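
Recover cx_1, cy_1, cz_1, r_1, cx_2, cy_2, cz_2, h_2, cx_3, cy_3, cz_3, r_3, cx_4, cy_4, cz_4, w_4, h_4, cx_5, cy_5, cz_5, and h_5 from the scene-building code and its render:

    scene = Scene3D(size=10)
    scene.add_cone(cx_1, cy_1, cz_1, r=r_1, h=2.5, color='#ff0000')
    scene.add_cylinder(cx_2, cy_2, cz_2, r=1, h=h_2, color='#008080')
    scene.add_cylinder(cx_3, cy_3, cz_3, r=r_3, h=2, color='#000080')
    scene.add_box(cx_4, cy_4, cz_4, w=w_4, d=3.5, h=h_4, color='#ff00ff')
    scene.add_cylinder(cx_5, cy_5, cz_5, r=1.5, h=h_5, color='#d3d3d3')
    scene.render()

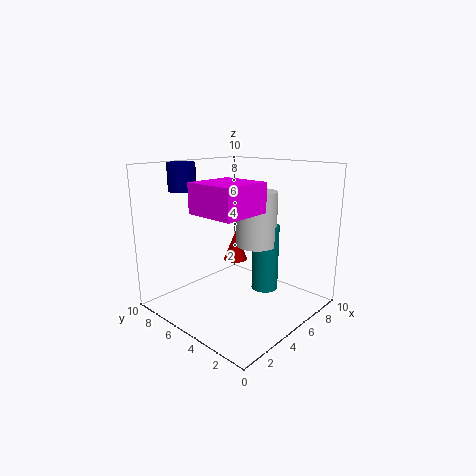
cx_1 = 8.5
cy_1 = 8.5
cz_1 = 1.5
r_1 = 1
cx_2 = 7.5
cy_2 = 4.5
cz_2 = 0.5
h_2 = 5
cx_3 = 3.5
cy_3 = 9
cz_3 = 8
r_3 = 1
cx_4 = 2
cy_4 = 3
cz_4 = 7
w_4 = 3.5
h_4 = 2
cx_5 = 7
cy_5 = 5
cz_5 = 4
h_5 = 4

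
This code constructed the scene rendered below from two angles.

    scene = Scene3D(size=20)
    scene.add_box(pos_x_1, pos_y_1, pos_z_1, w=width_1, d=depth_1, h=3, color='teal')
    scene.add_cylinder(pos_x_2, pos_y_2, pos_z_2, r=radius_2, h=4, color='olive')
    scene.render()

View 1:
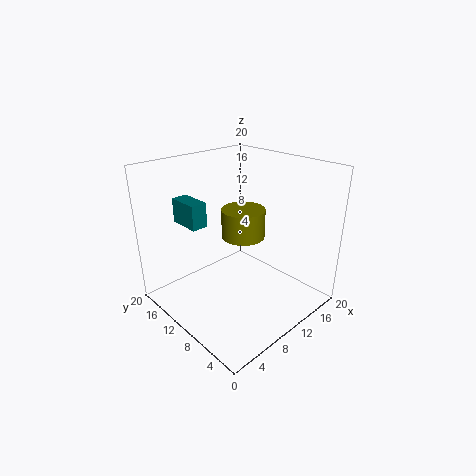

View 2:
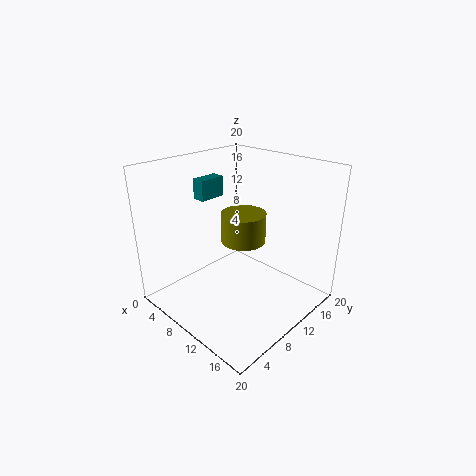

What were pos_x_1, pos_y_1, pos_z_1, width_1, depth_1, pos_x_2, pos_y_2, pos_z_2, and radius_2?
pos_x_1 = 2, pos_y_1 = 9, pos_z_1 = 14, width_1 = 2, depth_1 = 4, pos_x_2 = 11, pos_y_2 = 10, pos_z_2 = 10, radius_2 = 3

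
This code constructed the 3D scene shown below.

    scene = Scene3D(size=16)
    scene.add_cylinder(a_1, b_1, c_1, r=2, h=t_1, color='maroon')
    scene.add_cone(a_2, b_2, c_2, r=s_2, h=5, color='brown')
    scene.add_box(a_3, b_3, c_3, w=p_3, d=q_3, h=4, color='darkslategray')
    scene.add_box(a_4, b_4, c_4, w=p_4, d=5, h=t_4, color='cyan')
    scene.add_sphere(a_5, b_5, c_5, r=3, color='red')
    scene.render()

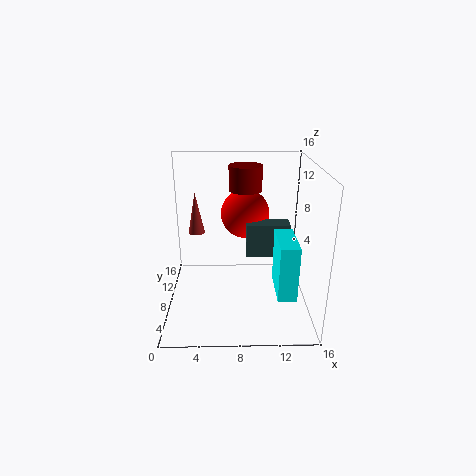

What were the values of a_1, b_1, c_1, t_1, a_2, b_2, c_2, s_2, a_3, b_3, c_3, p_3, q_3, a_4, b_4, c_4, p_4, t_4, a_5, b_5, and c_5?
a_1 = 9
b_1 = 13
c_1 = 12
t_1 = 3
a_2 = 3
b_2 = 12
c_2 = 7
s_2 = 1
a_3 = 9
b_3 = 9
c_3 = 5
p_3 = 5
q_3 = 2
a_4 = 12
b_4 = 3
c_4 = 3
p_4 = 2
t_4 = 6
a_5 = 9
b_5 = 13
c_5 = 9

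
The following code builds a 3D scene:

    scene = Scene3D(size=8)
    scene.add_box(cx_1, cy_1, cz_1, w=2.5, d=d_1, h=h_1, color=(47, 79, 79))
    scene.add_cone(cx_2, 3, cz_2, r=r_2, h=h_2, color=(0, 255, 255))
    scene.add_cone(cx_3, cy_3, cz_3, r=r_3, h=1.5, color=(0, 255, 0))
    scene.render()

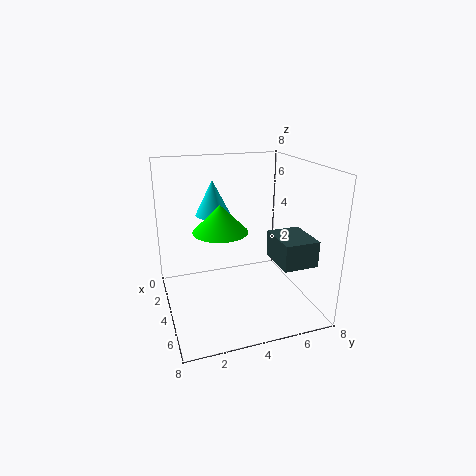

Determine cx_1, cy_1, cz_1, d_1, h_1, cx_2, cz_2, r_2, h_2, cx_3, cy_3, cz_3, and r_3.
cx_1 = 3.5; cy_1 = 6; cz_1 = 2.5; d_1 = 2; h_1 = 1.5; cx_2 = 2.5; cz_2 = 5; r_2 = 1; h_2 = 2; cx_3 = 4; cy_3 = 3; cz_3 = 4.5; r_3 = 1.5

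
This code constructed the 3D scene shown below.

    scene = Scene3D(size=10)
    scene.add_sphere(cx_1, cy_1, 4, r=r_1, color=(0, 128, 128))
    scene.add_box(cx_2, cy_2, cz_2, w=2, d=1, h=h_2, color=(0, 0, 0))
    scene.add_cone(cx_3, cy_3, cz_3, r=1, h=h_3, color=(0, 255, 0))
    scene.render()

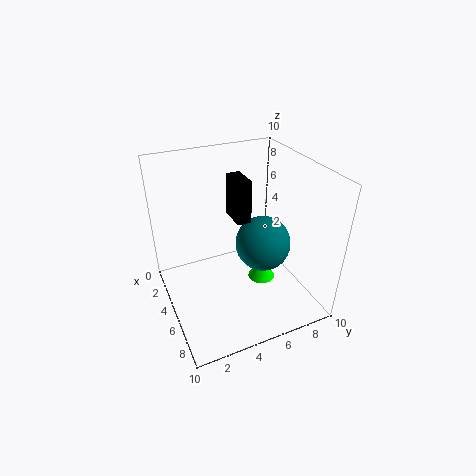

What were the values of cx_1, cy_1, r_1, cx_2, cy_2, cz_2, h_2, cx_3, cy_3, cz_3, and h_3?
cx_1 = 5, cy_1 = 7, r_1 = 2, cx_2 = 3, cy_2 = 5, cz_2 = 6, h_2 = 3, cx_3 = 5, cy_3 = 7, cz_3 = 1, h_3 = 2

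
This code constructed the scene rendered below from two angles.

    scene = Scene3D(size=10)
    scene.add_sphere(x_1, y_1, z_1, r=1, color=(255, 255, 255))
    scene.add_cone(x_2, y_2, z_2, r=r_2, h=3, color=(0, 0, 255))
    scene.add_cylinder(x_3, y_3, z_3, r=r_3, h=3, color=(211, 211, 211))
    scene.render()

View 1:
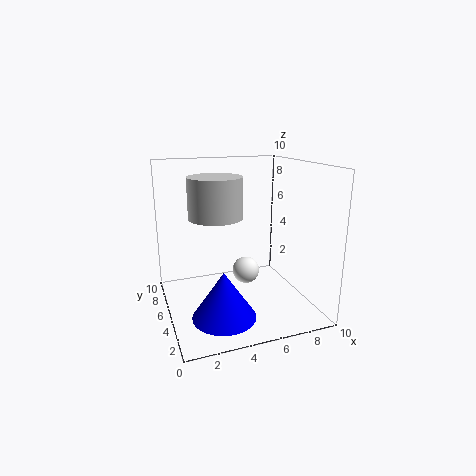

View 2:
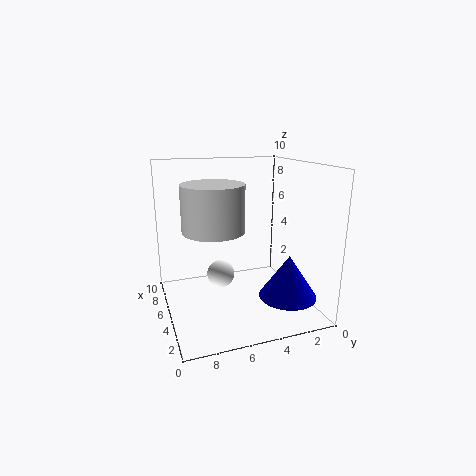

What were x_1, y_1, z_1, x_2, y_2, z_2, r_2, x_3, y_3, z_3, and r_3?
x_1 = 6; y_1 = 6; z_1 = 2; x_2 = 3; y_2 = 2; z_2 = 1; r_2 = 2; x_3 = 4; y_3 = 7; z_3 = 6; r_3 = 2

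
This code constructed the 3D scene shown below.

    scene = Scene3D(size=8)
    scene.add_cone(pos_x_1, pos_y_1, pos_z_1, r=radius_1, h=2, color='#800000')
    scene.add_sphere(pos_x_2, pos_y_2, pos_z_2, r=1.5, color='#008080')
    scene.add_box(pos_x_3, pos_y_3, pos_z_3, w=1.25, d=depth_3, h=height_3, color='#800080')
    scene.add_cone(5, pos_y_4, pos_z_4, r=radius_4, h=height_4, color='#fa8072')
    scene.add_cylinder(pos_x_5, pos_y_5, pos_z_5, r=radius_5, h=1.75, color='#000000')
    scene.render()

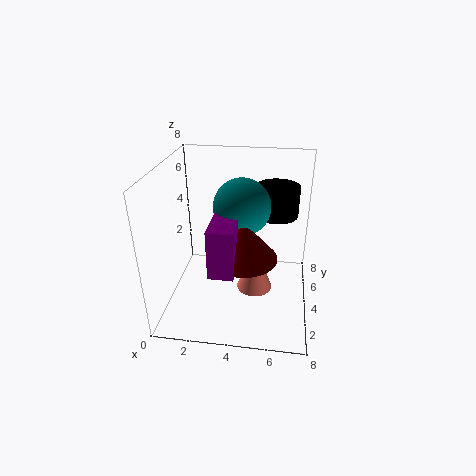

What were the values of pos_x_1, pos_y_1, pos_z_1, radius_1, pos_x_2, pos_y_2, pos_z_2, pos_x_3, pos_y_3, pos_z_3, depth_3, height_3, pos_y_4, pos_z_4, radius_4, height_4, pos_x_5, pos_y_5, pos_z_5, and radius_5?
pos_x_1 = 4.5, pos_y_1 = 2.5, pos_z_1 = 3.75, radius_1 = 1.75, pos_x_2 = 4.25, pos_y_2 = 3.75, pos_z_2 = 6, pos_x_3 = 3, pos_y_3 = 0.75, pos_z_3 = 3.5, depth_3 = 2.25, height_3 = 2.5, pos_y_4 = 3.75, pos_z_4 = 1, radius_4 = 1, height_4 = 2.75, pos_x_5 = 6, pos_y_5 = 5.75, pos_z_5 = 4.75, radius_5 = 1.25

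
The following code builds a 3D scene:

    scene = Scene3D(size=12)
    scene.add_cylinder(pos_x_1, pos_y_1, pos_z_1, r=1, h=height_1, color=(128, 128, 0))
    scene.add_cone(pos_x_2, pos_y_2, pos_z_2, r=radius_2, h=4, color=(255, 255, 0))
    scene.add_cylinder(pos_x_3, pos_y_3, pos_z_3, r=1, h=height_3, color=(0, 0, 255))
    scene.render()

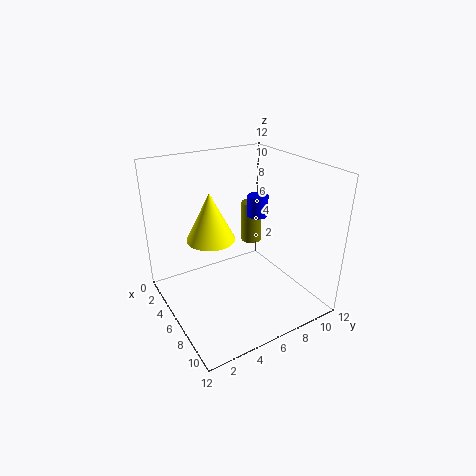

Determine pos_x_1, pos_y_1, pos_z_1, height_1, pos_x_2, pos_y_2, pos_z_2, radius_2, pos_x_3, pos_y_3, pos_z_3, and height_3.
pos_x_1 = 2, pos_y_1 = 10, pos_z_1 = 3, height_1 = 4, pos_x_2 = 5, pos_y_2 = 4, pos_z_2 = 6, radius_2 = 2, pos_x_3 = 3, pos_y_3 = 10, pos_z_3 = 6, height_3 = 2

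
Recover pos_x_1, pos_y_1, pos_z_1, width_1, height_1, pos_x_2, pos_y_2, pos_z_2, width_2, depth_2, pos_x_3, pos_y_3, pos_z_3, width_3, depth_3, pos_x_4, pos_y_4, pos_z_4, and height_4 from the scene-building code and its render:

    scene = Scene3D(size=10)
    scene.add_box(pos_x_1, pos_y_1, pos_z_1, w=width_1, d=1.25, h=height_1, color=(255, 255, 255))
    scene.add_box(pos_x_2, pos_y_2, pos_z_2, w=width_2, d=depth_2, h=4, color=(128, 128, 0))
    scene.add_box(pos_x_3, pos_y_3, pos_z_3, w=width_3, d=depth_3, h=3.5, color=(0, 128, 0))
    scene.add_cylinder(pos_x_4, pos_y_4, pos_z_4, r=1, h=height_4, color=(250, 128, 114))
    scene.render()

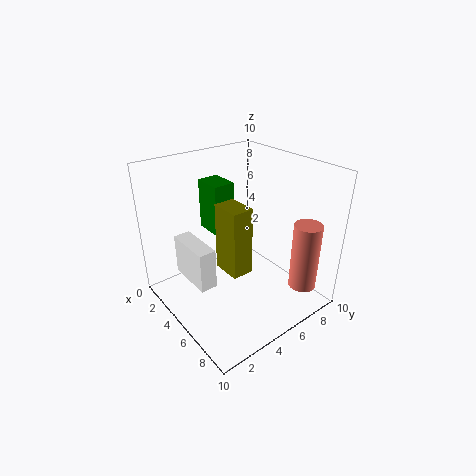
pos_x_1 = 1.25
pos_y_1 = 2
pos_z_1 = 1.5
width_1 = 3.5
height_1 = 3
pos_x_2 = 6.75
pos_y_2 = 2
pos_z_2 = 5
width_2 = 1.75
depth_2 = 1.25
pos_x_3 = 2.25
pos_y_3 = 3.75
pos_z_3 = 5.25
width_3 = 2
depth_3 = 1.5
pos_x_4 = 8
pos_y_4 = 8.75
pos_z_4 = 1
height_4 = 5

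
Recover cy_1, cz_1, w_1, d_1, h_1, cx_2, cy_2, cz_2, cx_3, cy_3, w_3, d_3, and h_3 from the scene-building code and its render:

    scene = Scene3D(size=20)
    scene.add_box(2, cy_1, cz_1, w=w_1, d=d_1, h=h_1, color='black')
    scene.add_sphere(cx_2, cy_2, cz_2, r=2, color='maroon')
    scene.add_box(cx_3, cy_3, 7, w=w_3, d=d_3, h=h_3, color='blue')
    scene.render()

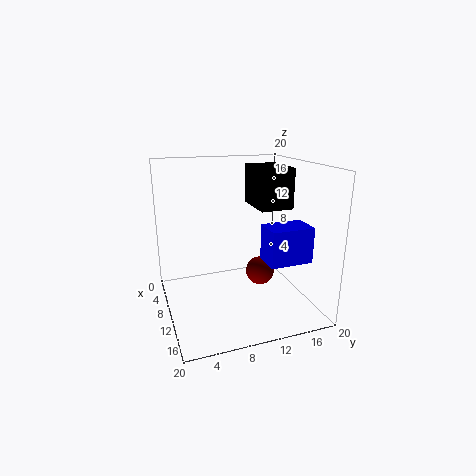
cy_1 = 14, cz_1 = 13, w_1 = 7, d_1 = 5, h_1 = 6, cx_2 = 11, cy_2 = 13, cz_2 = 5, cx_3 = 11, cy_3 = 13, w_3 = 4, d_3 = 6, h_3 = 5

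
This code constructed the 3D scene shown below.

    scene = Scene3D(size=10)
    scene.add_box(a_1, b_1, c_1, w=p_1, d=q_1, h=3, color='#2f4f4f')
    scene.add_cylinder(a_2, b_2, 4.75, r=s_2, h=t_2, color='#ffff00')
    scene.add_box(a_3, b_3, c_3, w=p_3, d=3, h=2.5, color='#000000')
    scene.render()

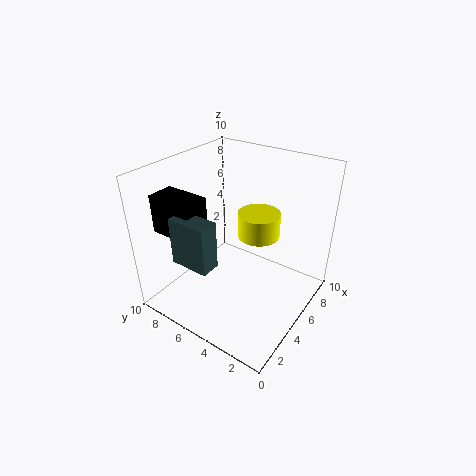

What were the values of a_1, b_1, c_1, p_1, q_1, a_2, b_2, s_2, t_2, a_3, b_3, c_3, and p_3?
a_1 = 0.5
b_1 = 4.25
c_1 = 5
p_1 = 1.25
q_1 = 2.5
a_2 = 6.5
b_2 = 4.25
s_2 = 1.5
t_2 = 1.75
a_3 = 1
b_3 = 5.75
c_3 = 6.25
p_3 = 1.75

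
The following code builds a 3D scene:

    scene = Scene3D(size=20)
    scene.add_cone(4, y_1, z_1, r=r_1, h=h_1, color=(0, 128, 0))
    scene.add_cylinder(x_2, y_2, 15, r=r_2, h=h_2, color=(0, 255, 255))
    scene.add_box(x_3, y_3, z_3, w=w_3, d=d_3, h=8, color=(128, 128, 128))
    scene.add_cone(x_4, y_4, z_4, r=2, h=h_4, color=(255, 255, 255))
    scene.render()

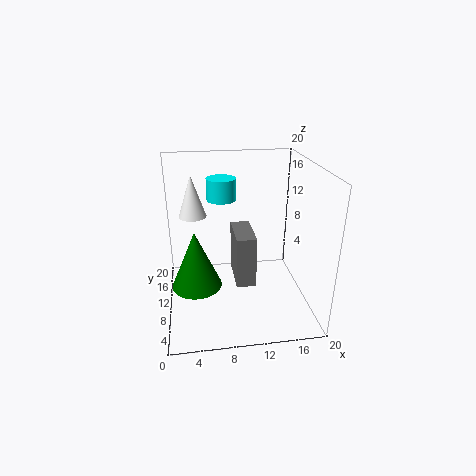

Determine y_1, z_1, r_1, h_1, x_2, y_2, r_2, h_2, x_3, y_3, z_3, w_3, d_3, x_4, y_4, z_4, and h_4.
y_1 = 4, z_1 = 7, r_1 = 3, h_1 = 7, x_2 = 8, y_2 = 12, r_2 = 2, h_2 = 3, x_3 = 10, y_3 = 11, z_3 = 1, w_3 = 3, d_3 = 7, x_4 = 4, y_4 = 14, z_4 = 12, h_4 = 6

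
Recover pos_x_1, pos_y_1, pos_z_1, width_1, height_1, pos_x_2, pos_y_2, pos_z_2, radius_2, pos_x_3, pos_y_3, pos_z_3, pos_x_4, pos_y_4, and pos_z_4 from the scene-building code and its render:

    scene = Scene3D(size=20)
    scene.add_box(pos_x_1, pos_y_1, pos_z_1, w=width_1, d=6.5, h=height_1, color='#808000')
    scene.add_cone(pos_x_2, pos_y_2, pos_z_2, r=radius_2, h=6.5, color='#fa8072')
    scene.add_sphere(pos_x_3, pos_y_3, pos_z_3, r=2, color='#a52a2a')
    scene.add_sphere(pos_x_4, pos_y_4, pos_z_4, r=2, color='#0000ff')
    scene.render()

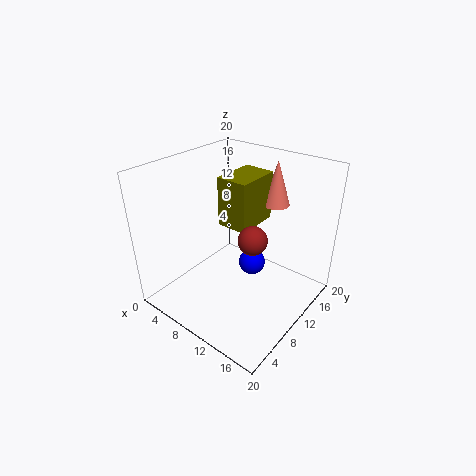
pos_x_1 = 6.5; pos_y_1 = 10; pos_z_1 = 11; width_1 = 4.5; height_1 = 7; pos_x_2 = 11.5; pos_y_2 = 17; pos_z_2 = 13; radius_2 = 2; pos_x_3 = 12.5; pos_y_3 = 10; pos_z_3 = 10.5; pos_x_4 = 10; pos_y_4 = 13.5; pos_z_4 = 4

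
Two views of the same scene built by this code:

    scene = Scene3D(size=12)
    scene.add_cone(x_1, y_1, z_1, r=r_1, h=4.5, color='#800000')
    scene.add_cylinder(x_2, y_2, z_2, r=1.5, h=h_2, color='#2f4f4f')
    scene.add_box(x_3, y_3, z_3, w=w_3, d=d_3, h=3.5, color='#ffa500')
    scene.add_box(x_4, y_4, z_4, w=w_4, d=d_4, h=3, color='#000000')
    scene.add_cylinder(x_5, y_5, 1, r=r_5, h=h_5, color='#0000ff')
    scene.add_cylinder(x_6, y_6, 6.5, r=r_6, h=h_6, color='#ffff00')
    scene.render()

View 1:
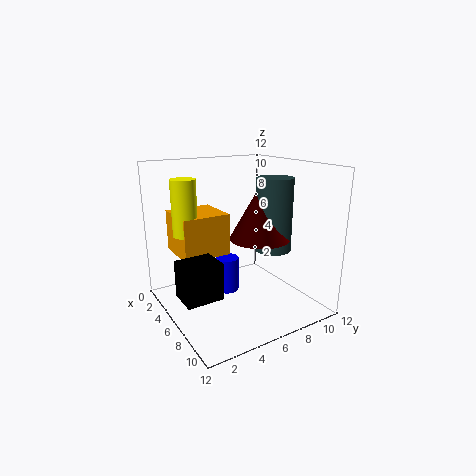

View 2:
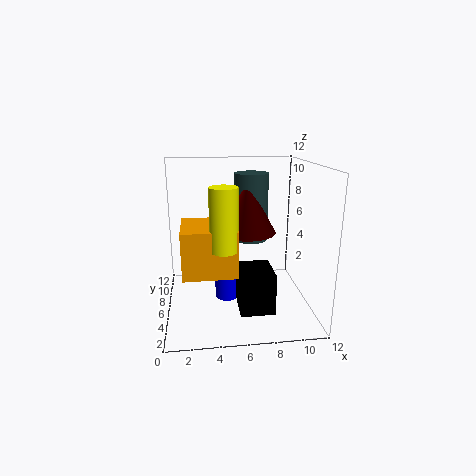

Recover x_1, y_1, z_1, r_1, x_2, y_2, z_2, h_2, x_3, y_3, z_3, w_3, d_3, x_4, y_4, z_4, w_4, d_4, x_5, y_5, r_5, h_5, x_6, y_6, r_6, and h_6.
x_1 = 7
y_1 = 7.5
z_1 = 6
r_1 = 2.5
x_2 = 7.5
y_2 = 8.5
z_2 = 5
h_2 = 6
x_3 = 1.5
y_3 = 1.5
z_3 = 4.5
w_3 = 4
d_3 = 4
x_4 = 5.5
y_4 = 0.5
z_4 = 2
w_4 = 2.5
d_4 = 3
x_5 = 5
y_5 = 5.5
r_5 = 1
h_5 = 3
x_6 = 4.5
y_6 = 2
r_6 = 1
h_6 = 4.5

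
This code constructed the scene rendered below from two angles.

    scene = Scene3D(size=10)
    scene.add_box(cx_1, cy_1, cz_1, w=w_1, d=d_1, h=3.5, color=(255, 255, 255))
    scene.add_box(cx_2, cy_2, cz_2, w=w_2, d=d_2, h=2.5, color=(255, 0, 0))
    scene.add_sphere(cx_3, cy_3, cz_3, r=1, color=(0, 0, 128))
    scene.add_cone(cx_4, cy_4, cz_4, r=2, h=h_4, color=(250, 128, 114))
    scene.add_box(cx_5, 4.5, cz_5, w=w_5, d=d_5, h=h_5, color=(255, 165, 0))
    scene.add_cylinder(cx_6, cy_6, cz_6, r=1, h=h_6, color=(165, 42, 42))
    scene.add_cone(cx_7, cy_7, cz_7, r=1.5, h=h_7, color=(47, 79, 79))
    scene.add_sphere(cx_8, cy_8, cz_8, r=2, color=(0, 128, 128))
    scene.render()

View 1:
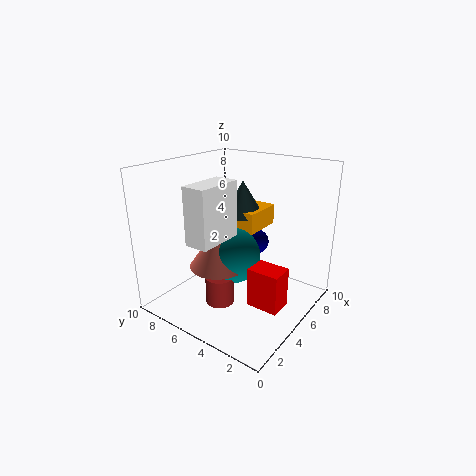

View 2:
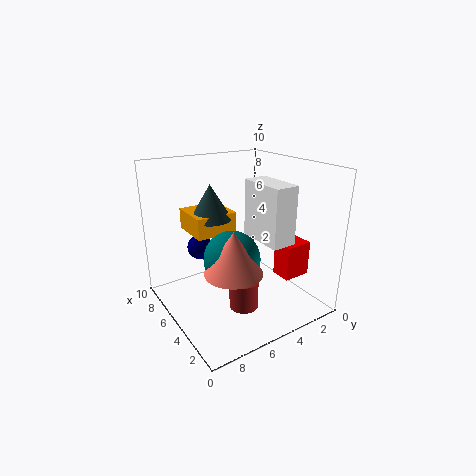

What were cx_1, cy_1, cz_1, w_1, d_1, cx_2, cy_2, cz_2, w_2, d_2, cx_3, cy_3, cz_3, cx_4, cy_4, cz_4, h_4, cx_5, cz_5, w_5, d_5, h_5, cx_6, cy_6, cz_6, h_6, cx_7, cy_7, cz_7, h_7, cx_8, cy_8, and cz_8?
cx_1 = 0.5; cy_1 = 4; cz_1 = 6; w_1 = 3; d_1 = 1.5; cx_2 = 2.5; cy_2 = 0.5; cz_2 = 2; w_2 = 1.5; d_2 = 2; cx_3 = 9; cy_3 = 6; cz_3 = 3; cx_4 = 4; cy_4 = 6; cz_4 = 3; h_4 = 3; cx_5 = 6; cz_5 = 5; w_5 = 3; d_5 = 3; h_5 = 1.5; cx_6 = 3.5; cy_6 = 5.5; cz_6 = 0.5; h_6 = 2; cx_7 = 7; cy_7 = 6; cz_7 = 6; h_7 = 2.5; cx_8 = 5; cy_8 = 5.5; cz_8 = 3.5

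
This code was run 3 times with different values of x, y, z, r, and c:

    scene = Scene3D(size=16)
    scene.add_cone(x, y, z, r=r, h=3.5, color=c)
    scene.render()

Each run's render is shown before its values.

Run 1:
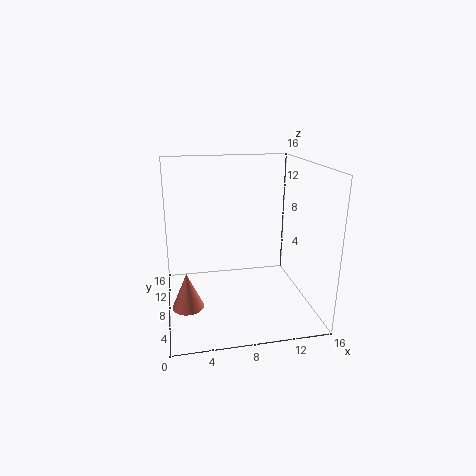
x = 2; y = 2.5; z = 3.5; r = 1.5; c = 'salmon'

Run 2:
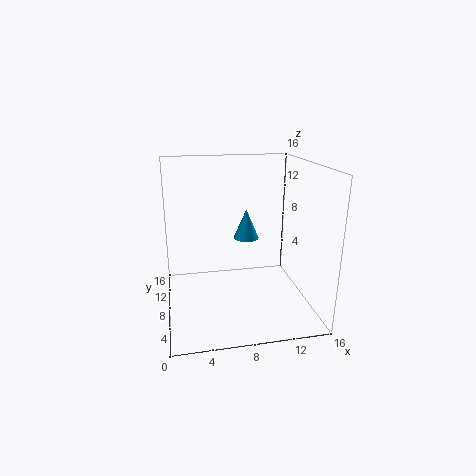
x = 9.5; y = 10.5; z = 7; r = 1.5; c = 'deepskyblue'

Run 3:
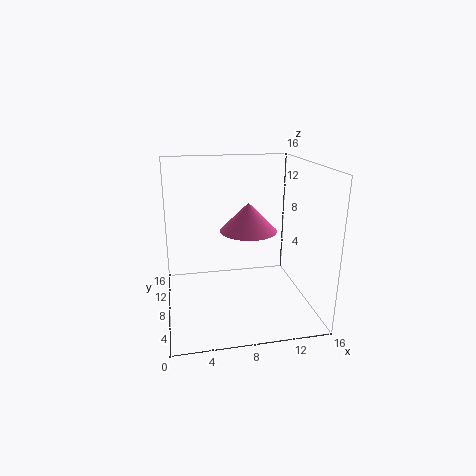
x = 10; y = 11.5; z = 7.5; r = 3.5; c = 'hotpink'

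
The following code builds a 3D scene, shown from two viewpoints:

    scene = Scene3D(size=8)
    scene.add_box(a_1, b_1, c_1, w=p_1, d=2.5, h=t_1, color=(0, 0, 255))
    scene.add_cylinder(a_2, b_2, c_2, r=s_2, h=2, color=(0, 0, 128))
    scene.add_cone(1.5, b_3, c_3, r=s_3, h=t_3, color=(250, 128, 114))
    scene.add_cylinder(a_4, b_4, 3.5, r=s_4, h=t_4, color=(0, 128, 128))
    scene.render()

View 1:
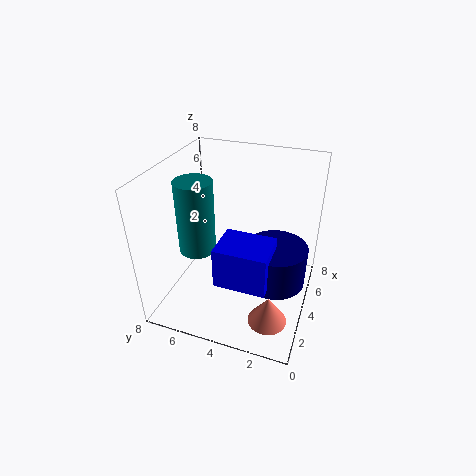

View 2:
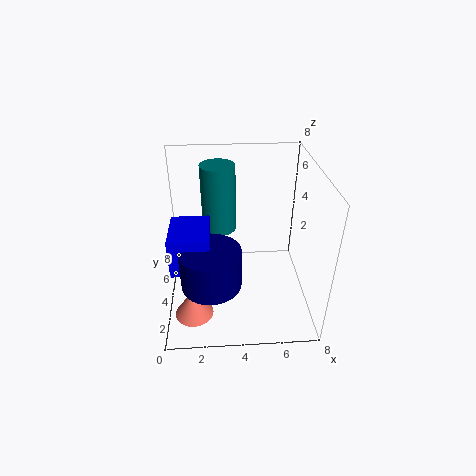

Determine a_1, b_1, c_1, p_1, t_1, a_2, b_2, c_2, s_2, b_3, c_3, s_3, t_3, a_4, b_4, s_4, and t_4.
a_1 = 0.5, b_1 = 1.5, c_1 = 3.5, p_1 = 2, t_1 = 2, a_2 = 2.5, b_2 = 1.5, c_2 = 3, s_2 = 1.5, b_3 = 1.5, c_3 = 1, s_3 = 1, t_3 = 1.5, a_4 = 3, b_4 = 6, s_4 = 1, t_4 = 4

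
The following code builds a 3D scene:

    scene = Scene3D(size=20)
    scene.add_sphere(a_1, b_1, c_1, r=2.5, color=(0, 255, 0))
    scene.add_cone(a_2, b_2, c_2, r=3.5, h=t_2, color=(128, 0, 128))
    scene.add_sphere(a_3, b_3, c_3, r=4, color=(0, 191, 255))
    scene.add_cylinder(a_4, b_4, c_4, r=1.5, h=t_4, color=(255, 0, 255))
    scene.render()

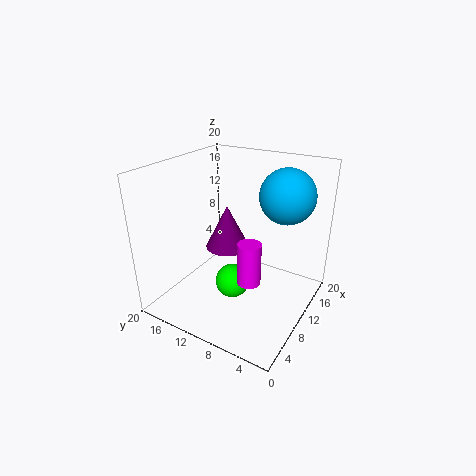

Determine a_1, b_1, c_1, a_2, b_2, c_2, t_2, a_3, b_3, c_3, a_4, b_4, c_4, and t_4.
a_1 = 10
b_1 = 11
c_1 = 2.5
a_2 = 15
b_2 = 15
c_2 = 5
t_2 = 7
a_3 = 16
b_3 = 5.5
c_3 = 15
a_4 = 6
b_4 = 6
c_4 = 6.5
t_4 = 5.5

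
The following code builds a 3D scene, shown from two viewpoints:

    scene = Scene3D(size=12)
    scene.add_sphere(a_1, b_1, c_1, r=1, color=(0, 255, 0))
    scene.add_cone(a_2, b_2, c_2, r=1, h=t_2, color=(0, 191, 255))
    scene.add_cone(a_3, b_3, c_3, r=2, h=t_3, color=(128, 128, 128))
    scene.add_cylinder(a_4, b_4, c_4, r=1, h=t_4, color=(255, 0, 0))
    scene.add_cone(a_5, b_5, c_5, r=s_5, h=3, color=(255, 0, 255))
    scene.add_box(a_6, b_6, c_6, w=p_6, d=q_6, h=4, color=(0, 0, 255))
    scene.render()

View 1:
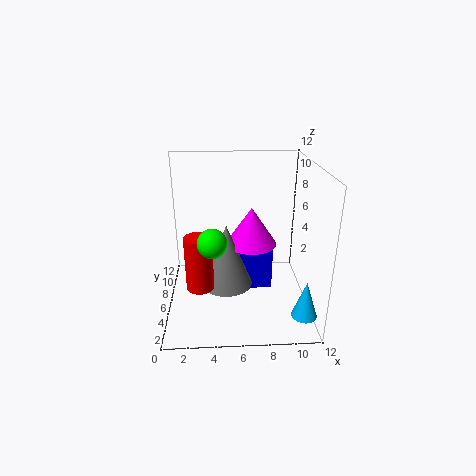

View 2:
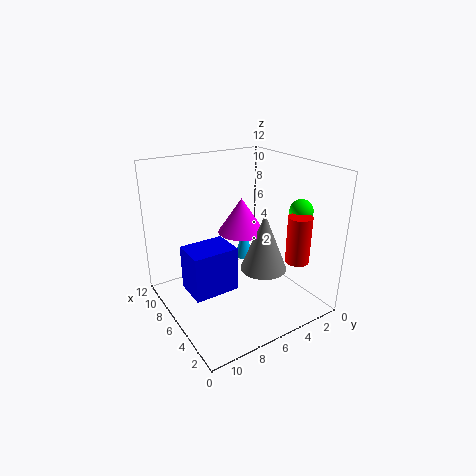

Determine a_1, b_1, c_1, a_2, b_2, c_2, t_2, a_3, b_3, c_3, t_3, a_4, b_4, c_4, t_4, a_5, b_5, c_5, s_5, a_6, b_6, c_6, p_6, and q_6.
a_1 = 4, b_1 = 1, c_1 = 8, a_2 = 11, b_2 = 2, c_2 = 1, t_2 = 3, a_3 = 5, b_3 = 4, c_3 = 3, t_3 = 5, a_4 = 3, b_4 = 2, c_4 = 4, t_4 = 4, a_5 = 7, b_5 = 5, c_5 = 6, s_5 = 2, a_6 = 6, b_6 = 6, c_6 = 1, p_6 = 3, q_6 = 4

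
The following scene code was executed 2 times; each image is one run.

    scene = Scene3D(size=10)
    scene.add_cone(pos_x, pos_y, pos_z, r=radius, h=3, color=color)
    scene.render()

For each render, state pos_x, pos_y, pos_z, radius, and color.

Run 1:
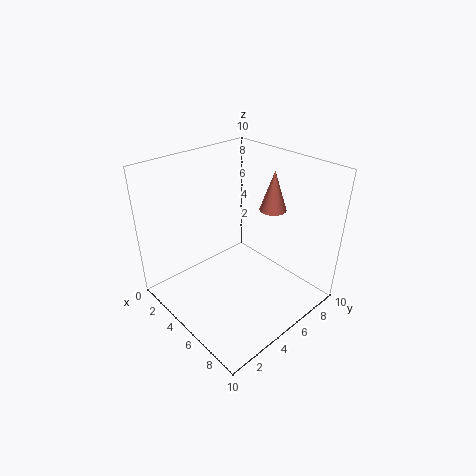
pos_x = 5, pos_y = 8.5, pos_z = 6, radius = 1, color = 'salmon'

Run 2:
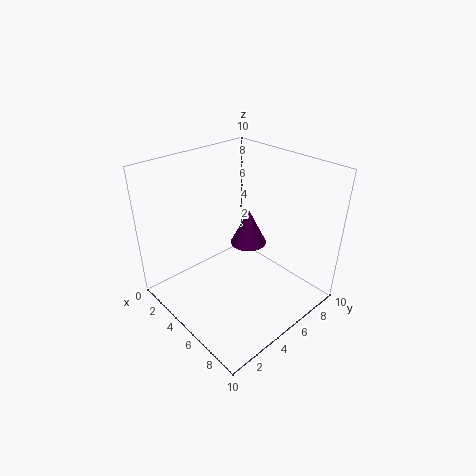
pos_x = 2.5, pos_y = 8.5, pos_z = 2, radius = 1.5, color = 'purple'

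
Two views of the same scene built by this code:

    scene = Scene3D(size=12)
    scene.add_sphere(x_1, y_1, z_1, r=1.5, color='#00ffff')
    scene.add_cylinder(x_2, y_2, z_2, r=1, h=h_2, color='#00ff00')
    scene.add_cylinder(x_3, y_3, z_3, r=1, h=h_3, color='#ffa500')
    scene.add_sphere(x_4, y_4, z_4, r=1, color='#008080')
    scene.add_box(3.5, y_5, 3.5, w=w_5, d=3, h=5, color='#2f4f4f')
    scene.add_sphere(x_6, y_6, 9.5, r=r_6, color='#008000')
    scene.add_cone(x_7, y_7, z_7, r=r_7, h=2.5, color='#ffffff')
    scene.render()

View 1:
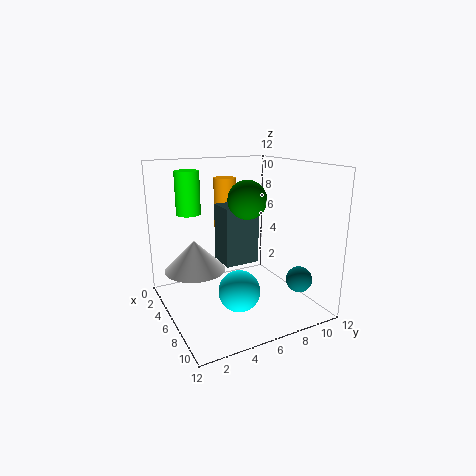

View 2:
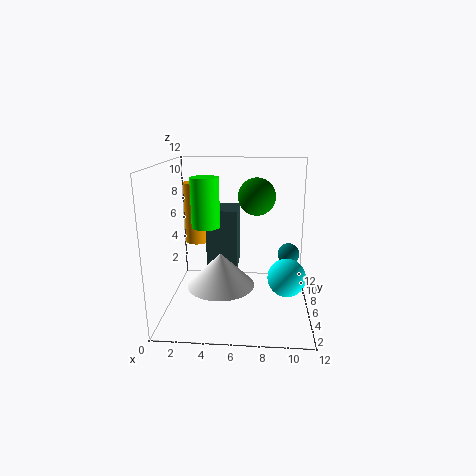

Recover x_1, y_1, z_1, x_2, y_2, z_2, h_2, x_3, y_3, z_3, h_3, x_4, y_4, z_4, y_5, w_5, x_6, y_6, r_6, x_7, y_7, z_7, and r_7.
x_1 = 10, y_1 = 4, z_1 = 3.5, x_2 = 4, y_2 = 2.5, z_2 = 8, h_2 = 3.5, x_3 = 2.5, y_3 = 6.5, z_3 = 5.5, h_3 = 5, x_4 = 10.5, y_4 = 9, z_4 = 3.5, y_5 = 5, w_5 = 2.5, x_6 = 7.5, y_6 = 6, r_6 = 1.5, x_7 = 5, y_7 = 2.5, z_7 = 3.5, r_7 = 2.5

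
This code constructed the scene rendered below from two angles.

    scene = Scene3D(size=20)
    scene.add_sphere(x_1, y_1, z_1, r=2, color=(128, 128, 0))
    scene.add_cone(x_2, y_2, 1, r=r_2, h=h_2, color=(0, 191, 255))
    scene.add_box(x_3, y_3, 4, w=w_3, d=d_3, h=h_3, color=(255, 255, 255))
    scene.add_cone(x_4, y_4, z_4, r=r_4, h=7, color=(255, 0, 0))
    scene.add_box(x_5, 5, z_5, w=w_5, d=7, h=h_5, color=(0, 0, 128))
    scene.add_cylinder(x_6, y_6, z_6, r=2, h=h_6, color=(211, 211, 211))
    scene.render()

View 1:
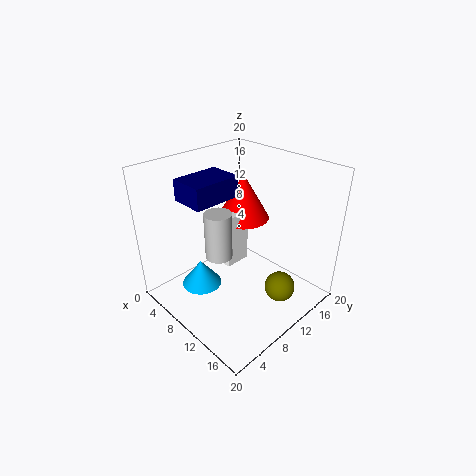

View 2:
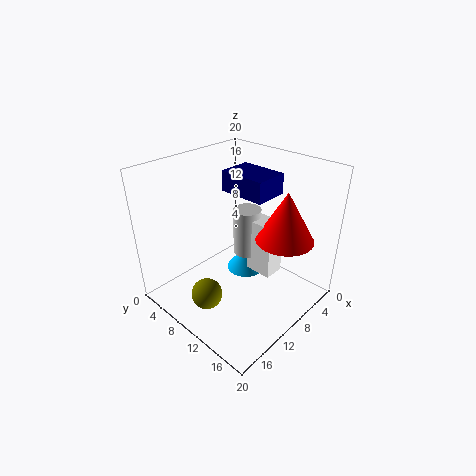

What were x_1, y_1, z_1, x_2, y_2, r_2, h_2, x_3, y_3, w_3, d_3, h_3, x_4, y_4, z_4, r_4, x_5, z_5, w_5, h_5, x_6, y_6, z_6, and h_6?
x_1 = 17; y_1 = 11; z_1 = 5; x_2 = 5; y_2 = 7; r_2 = 3; h_2 = 4; x_3 = 5; y_3 = 10; w_3 = 3; d_3 = 4; h_3 = 8; x_4 = 6; y_4 = 15; z_4 = 10; r_4 = 4; x_5 = 3; z_5 = 15; w_5 = 5; h_5 = 3; x_6 = 7; y_6 = 9; z_6 = 6; h_6 = 7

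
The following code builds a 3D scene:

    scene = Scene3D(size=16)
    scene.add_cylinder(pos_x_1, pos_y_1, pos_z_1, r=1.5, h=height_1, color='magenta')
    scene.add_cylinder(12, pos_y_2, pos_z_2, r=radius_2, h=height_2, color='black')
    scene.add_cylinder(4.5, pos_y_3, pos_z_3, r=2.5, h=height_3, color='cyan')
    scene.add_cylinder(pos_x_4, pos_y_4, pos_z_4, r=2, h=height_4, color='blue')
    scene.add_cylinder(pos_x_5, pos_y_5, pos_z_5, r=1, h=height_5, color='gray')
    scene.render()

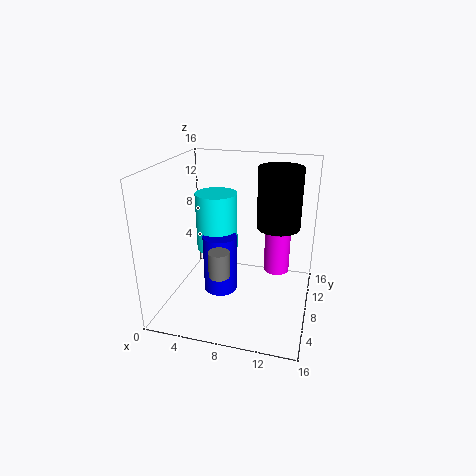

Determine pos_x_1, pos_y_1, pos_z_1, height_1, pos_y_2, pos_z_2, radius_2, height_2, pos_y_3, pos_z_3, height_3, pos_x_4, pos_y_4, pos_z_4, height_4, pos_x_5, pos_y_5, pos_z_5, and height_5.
pos_x_1 = 12, pos_y_1 = 11, pos_z_1 = 3, height_1 = 5, pos_y_2 = 11, pos_z_2 = 8.5, radius_2 = 2.5, height_2 = 7, pos_y_3 = 11, pos_z_3 = 5, height_3 = 7, pos_x_4 = 5.5, pos_y_4 = 9, pos_z_4 = 0.5, height_4 = 7, pos_x_5 = 8, pos_y_5 = 1.5, pos_z_5 = 7, height_5 = 2.5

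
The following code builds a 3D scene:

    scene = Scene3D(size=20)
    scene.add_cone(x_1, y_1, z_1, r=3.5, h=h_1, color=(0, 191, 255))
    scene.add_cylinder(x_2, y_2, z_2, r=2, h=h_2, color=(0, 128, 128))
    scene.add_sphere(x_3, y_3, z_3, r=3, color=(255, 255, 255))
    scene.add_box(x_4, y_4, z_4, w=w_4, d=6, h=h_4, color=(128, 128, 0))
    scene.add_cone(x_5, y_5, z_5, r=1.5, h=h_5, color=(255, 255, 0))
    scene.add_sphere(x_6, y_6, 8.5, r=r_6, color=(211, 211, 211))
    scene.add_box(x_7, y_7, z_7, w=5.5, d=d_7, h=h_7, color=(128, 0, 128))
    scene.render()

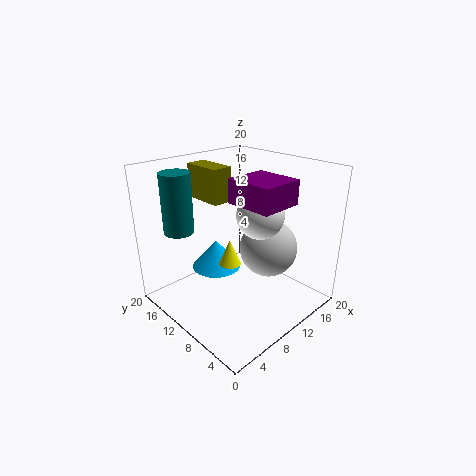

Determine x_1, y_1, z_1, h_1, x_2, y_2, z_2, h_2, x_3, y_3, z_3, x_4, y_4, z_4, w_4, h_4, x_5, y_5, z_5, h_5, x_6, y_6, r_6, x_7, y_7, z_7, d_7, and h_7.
x_1 = 8.5; y_1 = 13; z_1 = 5; h_1 = 4; x_2 = 3.5; y_2 = 14.5; z_2 = 11.5; h_2 = 8; x_3 = 10; y_3 = 6; z_3 = 14.5; x_4 = 9; y_4 = 13.5; z_4 = 14; w_4 = 3; h_4 = 5; x_5 = 8; y_5 = 9.5; z_5 = 7; h_5 = 3.5; x_6 = 13; y_6 = 7; r_6 = 4; x_7 = 6.5; y_7 = 2; z_7 = 16.5; d_7 = 6; h_7 = 3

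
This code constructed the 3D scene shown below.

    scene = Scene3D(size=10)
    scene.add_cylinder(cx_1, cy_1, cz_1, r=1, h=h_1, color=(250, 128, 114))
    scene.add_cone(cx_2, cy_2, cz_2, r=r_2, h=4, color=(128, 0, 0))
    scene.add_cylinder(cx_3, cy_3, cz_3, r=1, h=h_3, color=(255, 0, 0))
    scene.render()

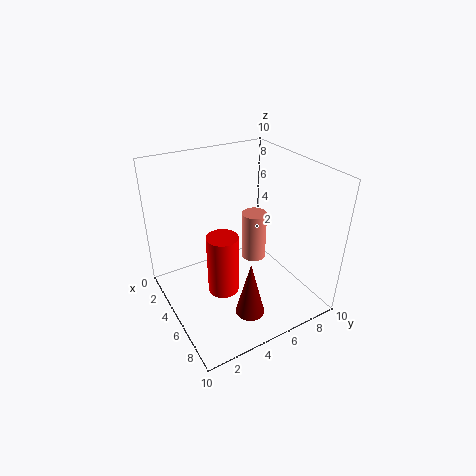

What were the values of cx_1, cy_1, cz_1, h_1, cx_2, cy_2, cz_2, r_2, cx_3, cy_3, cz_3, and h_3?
cx_1 = 2.5
cy_1 = 8
cz_1 = 1
h_1 = 4
cx_2 = 7.5
cy_2 = 4.5
cz_2 = 0.5
r_2 = 1
cx_3 = 6.5
cy_3 = 3
cz_3 = 2.5
h_3 = 4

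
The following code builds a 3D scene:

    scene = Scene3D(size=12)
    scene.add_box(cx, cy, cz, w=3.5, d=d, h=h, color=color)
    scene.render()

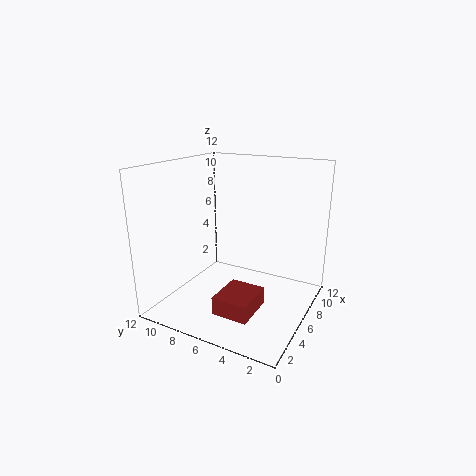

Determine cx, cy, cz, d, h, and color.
cx = 2.5; cy = 3.5; cz = 0.5; d = 3; h = 1.5; color = 'brown'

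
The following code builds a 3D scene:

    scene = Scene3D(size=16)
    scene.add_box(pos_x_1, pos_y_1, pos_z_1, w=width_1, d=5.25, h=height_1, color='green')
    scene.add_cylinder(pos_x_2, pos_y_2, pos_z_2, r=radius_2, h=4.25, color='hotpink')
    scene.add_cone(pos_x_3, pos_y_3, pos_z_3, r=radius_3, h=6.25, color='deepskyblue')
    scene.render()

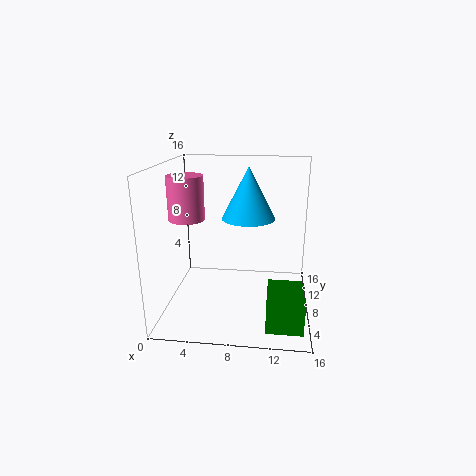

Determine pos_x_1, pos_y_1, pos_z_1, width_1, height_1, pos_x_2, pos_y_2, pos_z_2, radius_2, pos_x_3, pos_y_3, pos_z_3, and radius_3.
pos_x_1 = 11.5, pos_y_1 = 1.5, pos_z_1 = 0.5, width_1 = 3.75, height_1 = 3.25, pos_x_2 = 3.5, pos_y_2 = 4, pos_z_2 = 11.25, radius_2 = 1.75, pos_x_3 = 8.75, pos_y_3 = 12.25, pos_z_3 = 9, radius_3 = 3.25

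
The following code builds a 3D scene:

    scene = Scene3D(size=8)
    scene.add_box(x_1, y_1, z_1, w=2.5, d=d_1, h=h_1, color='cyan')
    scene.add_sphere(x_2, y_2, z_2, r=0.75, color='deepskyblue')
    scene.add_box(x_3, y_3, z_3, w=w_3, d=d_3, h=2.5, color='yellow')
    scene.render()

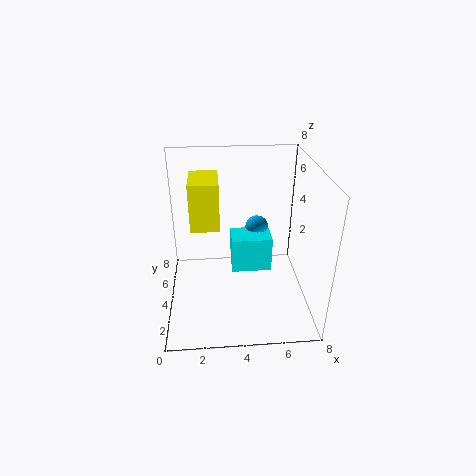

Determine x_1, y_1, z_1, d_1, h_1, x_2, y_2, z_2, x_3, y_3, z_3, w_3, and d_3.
x_1 = 3.75; y_1 = 5.25; z_1 = 0.75; d_1 = 1.75; h_1 = 2.25; x_2 = 5.5; y_2 = 7; z_2 = 3; x_3 = 1.5; y_3 = 3; z_3 = 5; w_3 = 1.5; d_3 = 2.25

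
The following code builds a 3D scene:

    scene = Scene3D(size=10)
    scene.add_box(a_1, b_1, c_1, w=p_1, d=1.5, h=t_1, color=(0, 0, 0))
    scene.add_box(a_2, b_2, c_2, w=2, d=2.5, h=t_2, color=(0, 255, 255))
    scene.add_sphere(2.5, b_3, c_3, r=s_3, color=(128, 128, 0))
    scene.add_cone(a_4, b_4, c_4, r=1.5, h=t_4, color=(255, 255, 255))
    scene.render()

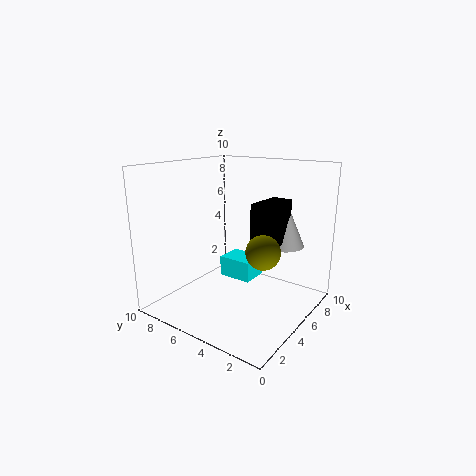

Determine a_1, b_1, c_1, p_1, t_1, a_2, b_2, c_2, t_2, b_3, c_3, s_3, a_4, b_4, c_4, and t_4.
a_1 = 5; b_1 = 2.5; c_1 = 4.5; p_1 = 3; t_1 = 3; a_2 = 5.5; b_2 = 4.5; c_2 = 1.5; t_2 = 1.5; b_3 = 1.5; c_3 = 5.5; s_3 = 1; a_4 = 8; b_4 = 3; c_4 = 4; t_4 = 3.5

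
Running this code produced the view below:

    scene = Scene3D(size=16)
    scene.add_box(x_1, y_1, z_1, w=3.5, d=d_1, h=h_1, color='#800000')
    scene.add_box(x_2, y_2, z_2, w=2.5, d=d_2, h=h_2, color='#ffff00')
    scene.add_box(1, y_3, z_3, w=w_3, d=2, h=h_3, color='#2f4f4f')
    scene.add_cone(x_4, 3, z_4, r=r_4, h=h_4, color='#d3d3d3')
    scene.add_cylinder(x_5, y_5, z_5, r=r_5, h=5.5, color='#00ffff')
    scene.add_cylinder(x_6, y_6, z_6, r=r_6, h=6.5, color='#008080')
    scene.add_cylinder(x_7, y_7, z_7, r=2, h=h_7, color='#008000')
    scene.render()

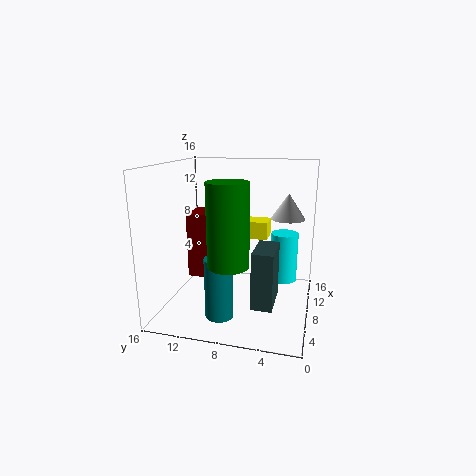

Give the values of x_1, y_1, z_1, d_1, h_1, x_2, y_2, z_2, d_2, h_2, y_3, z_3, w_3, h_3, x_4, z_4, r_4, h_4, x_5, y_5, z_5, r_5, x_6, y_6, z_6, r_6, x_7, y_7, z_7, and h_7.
x_1 = 5.5; y_1 = 8.5; z_1 = 4; d_1 = 4.5; h_1 = 7; x_2 = 9.5; y_2 = 5; z_2 = 7.5; d_2 = 5; h_2 = 2; y_3 = 3; z_3 = 3.5; w_3 = 4; h_3 = 5.5; x_4 = 12; z_4 = 9.5; r_4 = 2; h_4 = 3; x_5 = 9.5; y_5 = 3; z_5 = 3; r_5 = 1.5; x_6 = 4; y_6 = 9; z_6 = 0.5; r_6 = 1.5; x_7 = 2.5; y_7 = 7.5; z_7 = 7; h_7 = 8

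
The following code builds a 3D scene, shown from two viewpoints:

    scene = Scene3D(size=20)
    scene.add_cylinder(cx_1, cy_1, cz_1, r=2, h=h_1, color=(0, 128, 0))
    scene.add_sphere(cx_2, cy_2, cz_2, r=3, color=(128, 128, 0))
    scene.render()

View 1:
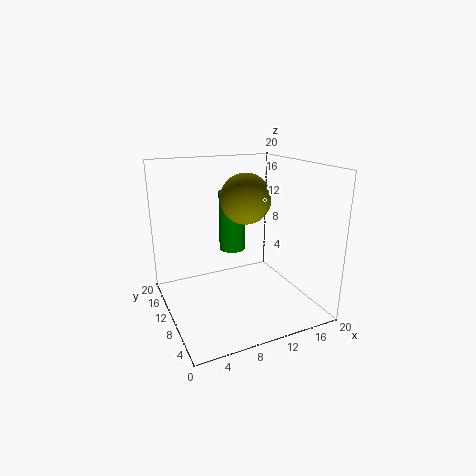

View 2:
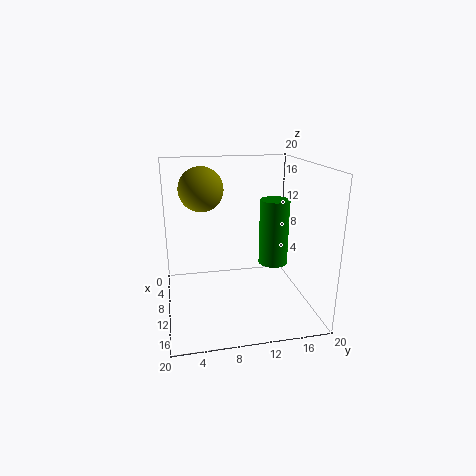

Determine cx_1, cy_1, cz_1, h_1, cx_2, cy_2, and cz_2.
cx_1 = 11.25
cy_1 = 14.75
cz_1 = 6.5
h_1 = 9
cx_2 = 8.75
cy_2 = 5.25
cz_2 = 16.75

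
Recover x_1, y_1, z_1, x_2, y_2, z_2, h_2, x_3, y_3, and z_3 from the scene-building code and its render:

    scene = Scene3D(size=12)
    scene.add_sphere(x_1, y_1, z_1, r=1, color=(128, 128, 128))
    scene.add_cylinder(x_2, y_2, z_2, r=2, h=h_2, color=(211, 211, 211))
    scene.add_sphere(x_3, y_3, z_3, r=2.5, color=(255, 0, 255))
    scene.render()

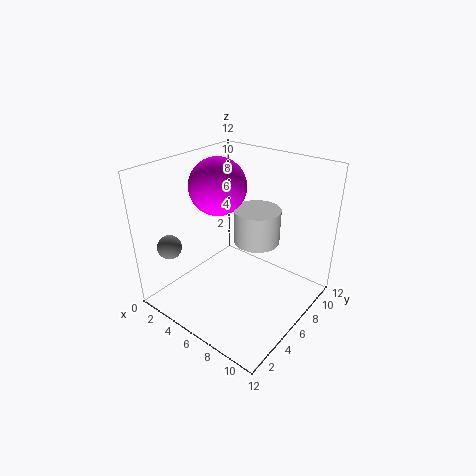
x_1 = 2
y_1 = 2
z_1 = 5.5
x_2 = 6.5
y_2 = 8
z_2 = 5
h_2 = 3
x_3 = 3
y_3 = 7
z_3 = 9.5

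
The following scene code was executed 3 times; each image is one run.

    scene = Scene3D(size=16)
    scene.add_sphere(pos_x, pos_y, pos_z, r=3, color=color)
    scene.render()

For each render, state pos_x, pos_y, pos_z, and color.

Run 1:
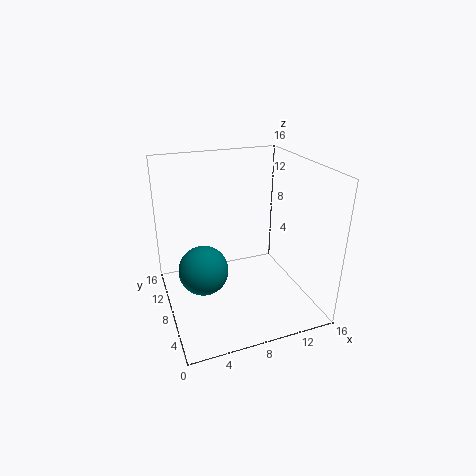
pos_x = 4.5
pos_y = 10.5
pos_z = 3
color = 'teal'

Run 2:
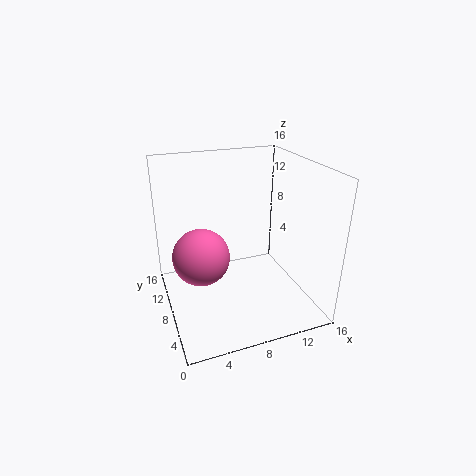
pos_x = 3.5
pos_y = 7
pos_z = 7
color = 'hotpink'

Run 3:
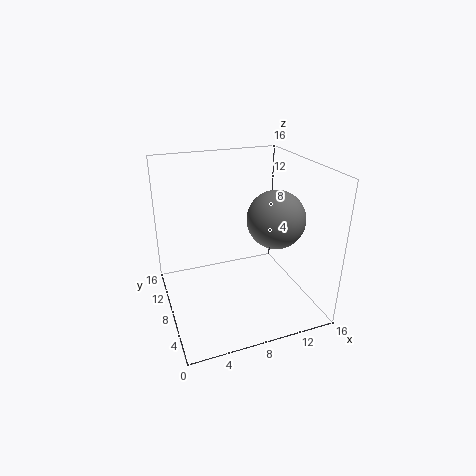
pos_x = 11
pos_y = 5
pos_z = 11
color = 'gray'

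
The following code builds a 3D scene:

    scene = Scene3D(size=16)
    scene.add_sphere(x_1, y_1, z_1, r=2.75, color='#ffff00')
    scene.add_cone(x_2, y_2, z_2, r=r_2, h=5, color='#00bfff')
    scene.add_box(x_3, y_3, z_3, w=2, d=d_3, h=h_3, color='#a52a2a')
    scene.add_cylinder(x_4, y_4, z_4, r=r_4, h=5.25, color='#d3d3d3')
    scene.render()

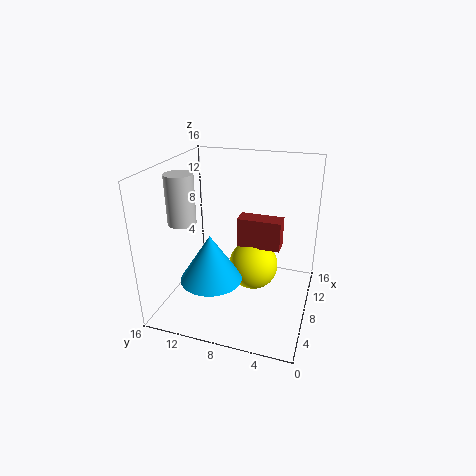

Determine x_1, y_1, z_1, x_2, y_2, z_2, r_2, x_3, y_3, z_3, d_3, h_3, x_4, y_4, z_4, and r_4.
x_1 = 8.25; y_1 = 6.25; z_1 = 4.75; x_2 = 4.25; y_2 = 9.75; z_2 = 4.75; r_2 = 3.25; x_3 = 7.5; y_3 = 3.25; z_3 = 7.25; d_3 = 4.75; h_3 = 3.25; x_4 = 5.25; y_4 = 13.25; z_4 = 10.25; r_4 = 1.5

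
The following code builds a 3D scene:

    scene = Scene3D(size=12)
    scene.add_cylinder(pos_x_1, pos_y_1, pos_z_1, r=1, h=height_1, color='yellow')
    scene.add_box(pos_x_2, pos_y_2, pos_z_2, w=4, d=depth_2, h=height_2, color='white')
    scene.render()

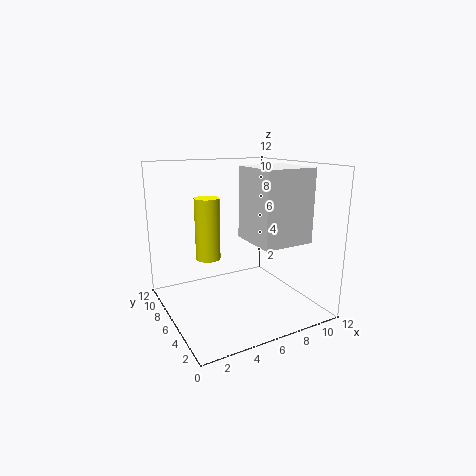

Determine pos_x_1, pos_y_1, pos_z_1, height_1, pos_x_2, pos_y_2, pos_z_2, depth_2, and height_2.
pos_x_1 = 3.5
pos_y_1 = 6.5
pos_z_1 = 4.5
height_1 = 5
pos_x_2 = 5.5
pos_y_2 = 1
pos_z_2 = 6.5
depth_2 = 4
height_2 = 5.5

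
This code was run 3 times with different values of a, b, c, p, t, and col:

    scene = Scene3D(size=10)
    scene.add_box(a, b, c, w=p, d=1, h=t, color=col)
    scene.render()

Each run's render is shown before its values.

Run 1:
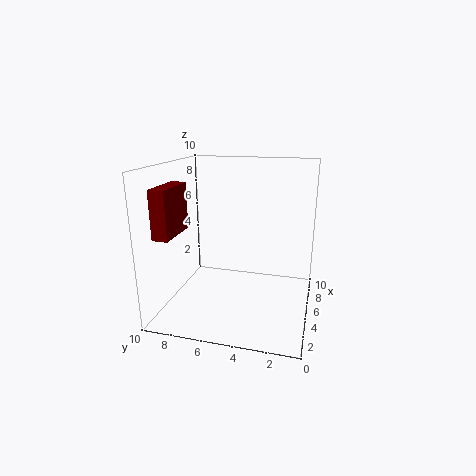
a = 0.5, b = 8, c = 6, p = 3, t = 3, col = 'maroon'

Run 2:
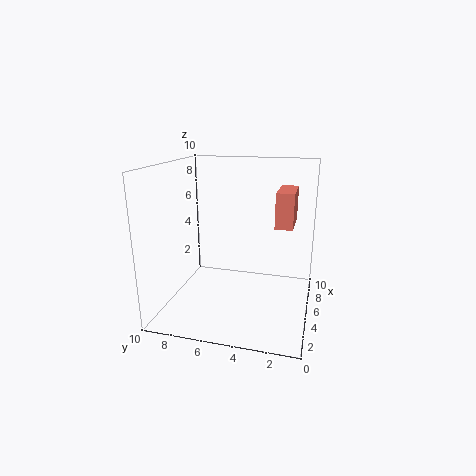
a = 1.5, b = 1, c = 7, p = 2.5, t = 2, col = 'salmon'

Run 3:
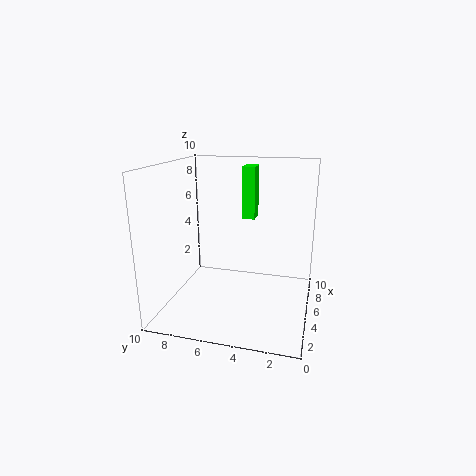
a = 8, b = 4.5, c = 5.5, p = 1.5, t = 4, col = 'lime'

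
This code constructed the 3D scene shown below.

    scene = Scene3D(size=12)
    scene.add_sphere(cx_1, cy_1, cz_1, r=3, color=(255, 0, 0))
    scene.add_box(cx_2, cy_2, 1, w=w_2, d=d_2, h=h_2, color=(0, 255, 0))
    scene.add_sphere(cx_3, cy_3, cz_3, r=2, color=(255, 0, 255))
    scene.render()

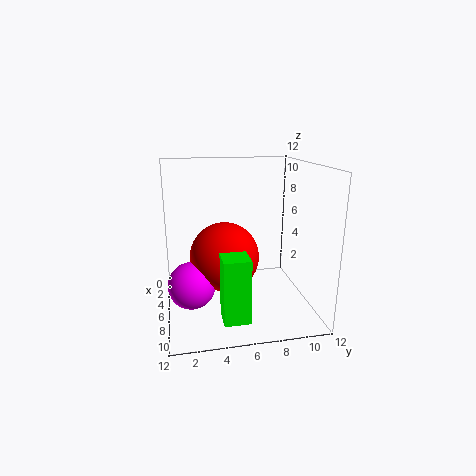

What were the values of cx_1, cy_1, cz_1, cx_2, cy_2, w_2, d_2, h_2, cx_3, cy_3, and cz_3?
cx_1 = 5
cy_1 = 5
cz_1 = 4
cx_2 = 9
cy_2 = 4
w_2 = 2
d_2 = 2
h_2 = 5
cx_3 = 6
cy_3 = 2
cz_3 = 2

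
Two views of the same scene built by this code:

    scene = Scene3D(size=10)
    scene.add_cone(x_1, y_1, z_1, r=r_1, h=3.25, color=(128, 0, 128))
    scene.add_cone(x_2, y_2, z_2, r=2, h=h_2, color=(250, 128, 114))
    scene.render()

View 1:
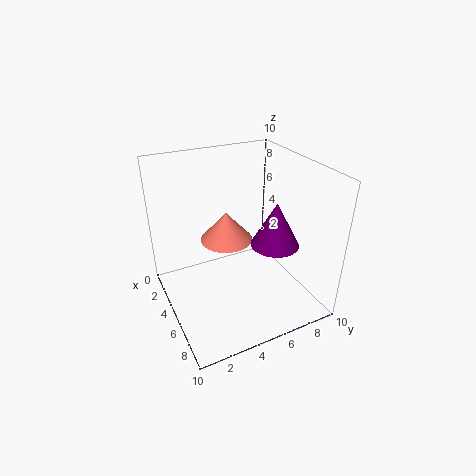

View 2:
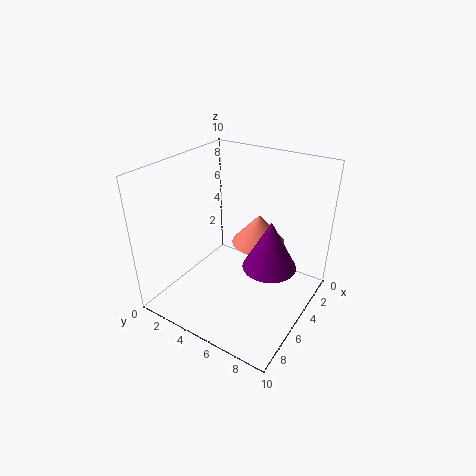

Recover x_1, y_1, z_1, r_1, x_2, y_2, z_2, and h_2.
x_1 = 5.5
y_1 = 7.75
z_1 = 4
r_1 = 1.75
x_2 = 2.5
y_2 = 5.25
z_2 = 3.5
h_2 = 2.25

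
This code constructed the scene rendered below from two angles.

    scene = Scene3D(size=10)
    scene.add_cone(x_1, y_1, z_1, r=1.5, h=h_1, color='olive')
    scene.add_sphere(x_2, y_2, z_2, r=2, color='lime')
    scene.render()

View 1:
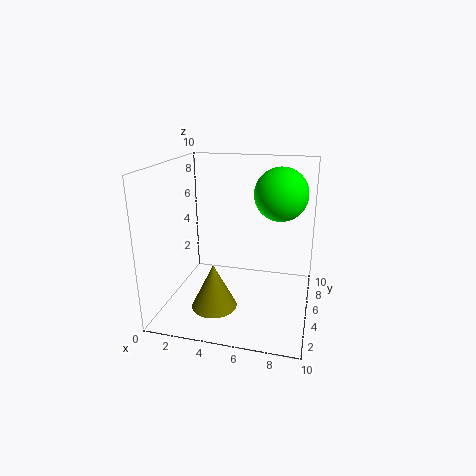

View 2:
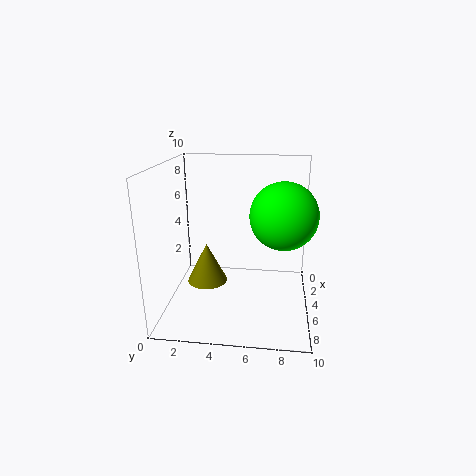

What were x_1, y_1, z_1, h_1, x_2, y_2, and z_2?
x_1 = 4
y_1 = 2.5
z_1 = 1
h_1 = 3
x_2 = 7.5
y_2 = 8
z_2 = 7.5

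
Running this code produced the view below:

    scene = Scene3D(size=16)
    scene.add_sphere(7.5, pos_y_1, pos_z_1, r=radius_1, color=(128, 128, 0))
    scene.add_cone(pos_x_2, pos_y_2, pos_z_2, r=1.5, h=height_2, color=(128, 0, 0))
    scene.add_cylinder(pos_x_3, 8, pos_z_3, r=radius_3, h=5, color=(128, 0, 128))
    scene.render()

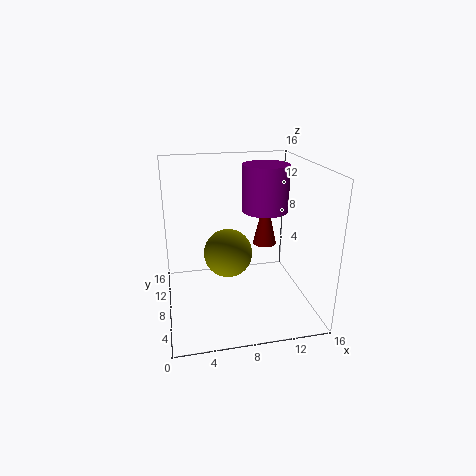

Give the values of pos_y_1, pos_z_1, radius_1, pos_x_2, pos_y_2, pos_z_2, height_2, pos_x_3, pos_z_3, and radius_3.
pos_y_1 = 11.5
pos_z_1 = 4.5
radius_1 = 3
pos_x_2 = 12.5
pos_y_2 = 12.5
pos_z_2 = 5
height_2 = 6.5
pos_x_3 = 11
pos_z_3 = 11
radius_3 = 2.5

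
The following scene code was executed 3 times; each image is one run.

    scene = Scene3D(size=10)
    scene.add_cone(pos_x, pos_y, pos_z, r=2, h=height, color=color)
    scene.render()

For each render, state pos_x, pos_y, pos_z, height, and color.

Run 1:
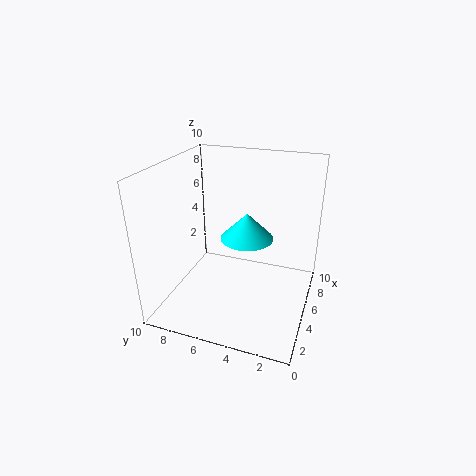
pos_x = 7
pos_y = 5
pos_z = 4
height = 2
color = 'cyan'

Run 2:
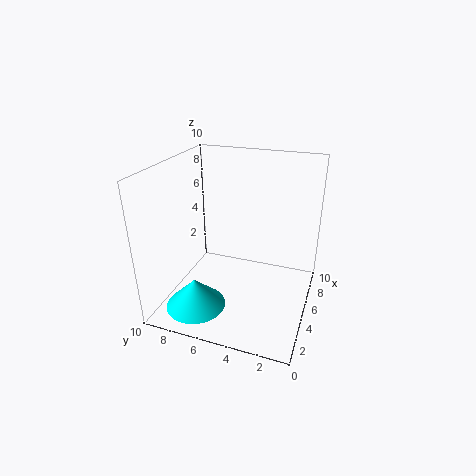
pos_x = 2
pos_y = 7
pos_z = 1
height = 2
color = 'cyan'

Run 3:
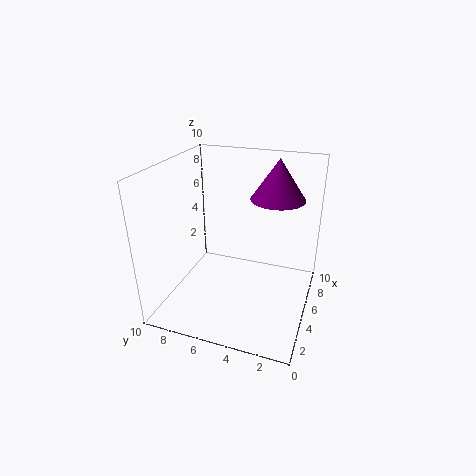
pos_x = 8
pos_y = 3
pos_z = 7
height = 3
color = 'purple'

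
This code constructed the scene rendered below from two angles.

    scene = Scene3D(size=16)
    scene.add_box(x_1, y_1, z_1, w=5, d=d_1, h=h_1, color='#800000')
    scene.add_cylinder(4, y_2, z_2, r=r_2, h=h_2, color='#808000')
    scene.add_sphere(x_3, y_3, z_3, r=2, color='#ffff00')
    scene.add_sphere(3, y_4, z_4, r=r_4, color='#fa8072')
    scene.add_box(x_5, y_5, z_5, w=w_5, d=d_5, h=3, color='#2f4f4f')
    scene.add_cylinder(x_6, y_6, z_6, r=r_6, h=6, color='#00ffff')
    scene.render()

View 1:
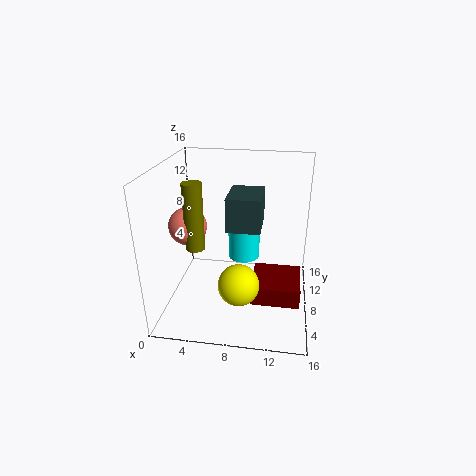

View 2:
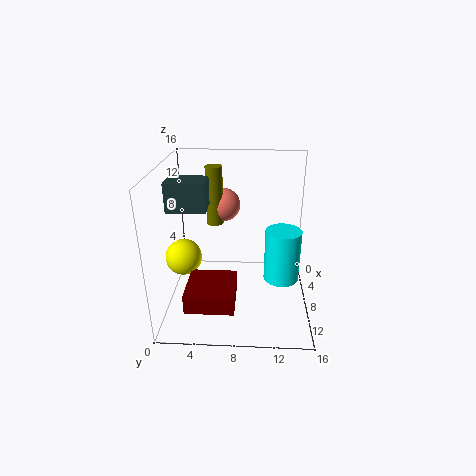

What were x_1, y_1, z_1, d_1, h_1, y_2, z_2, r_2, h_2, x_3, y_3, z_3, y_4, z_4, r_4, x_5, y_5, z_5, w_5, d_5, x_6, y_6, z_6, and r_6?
x_1 = 10, y_1 = 3, z_1 = 3, d_1 = 5, h_1 = 2, y_2 = 5, z_2 = 8, r_2 = 1, h_2 = 7, x_3 = 9, y_3 = 2, z_3 = 6, y_4 = 6, z_4 = 10, r_4 = 2, x_5 = 8, y_5 = 1, z_5 = 12, w_5 = 3, d_5 = 4, x_6 = 8, y_6 = 13, z_6 = 3, r_6 = 2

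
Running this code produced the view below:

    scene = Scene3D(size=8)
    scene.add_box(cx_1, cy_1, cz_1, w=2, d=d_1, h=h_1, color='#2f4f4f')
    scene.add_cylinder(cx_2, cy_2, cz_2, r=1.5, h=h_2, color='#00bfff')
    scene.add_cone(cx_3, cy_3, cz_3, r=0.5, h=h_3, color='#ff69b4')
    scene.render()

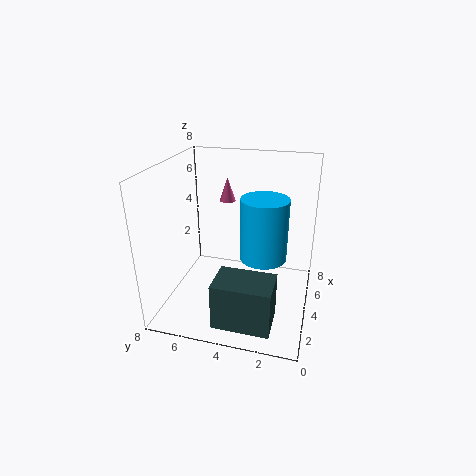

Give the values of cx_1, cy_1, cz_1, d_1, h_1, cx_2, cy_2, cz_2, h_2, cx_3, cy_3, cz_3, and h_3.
cx_1 = 0.5
cy_1 = 1.5
cz_1 = 0.5
d_1 = 3
h_1 = 2.5
cx_2 = 6.5
cy_2 = 3
cz_2 = 1.5
h_2 = 4
cx_3 = 7
cy_3 = 5.5
cz_3 = 5
h_3 = 1.5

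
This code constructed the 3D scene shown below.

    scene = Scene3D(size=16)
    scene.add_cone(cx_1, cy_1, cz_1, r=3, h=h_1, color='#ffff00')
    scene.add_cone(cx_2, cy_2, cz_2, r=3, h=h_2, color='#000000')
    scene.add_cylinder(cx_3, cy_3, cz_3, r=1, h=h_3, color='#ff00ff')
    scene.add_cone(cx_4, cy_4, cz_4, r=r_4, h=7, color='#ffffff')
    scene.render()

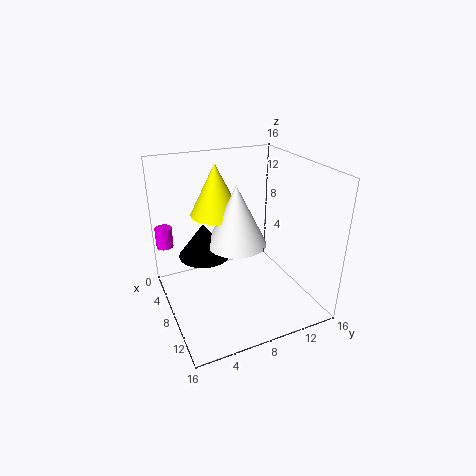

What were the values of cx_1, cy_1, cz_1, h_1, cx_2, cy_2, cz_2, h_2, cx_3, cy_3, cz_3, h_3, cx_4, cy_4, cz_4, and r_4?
cx_1 = 4; cy_1 = 7; cz_1 = 9.5; h_1 = 6; cx_2 = 5; cy_2 = 5; cz_2 = 5; h_2 = 4; cx_3 = 2; cy_3 = 1; cz_3 = 5.5; h_3 = 2.5; cx_4 = 6.5; cy_4 = 8.5; cz_4 = 6.5; r_4 = 3.5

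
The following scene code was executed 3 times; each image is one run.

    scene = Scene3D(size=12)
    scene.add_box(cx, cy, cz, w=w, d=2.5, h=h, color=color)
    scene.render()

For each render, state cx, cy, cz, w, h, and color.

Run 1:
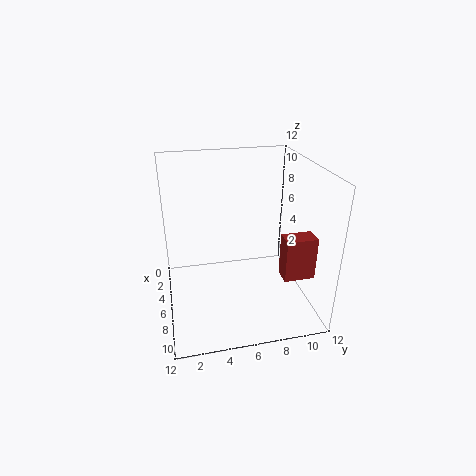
cx = 8
cy = 9
cz = 3.5
w = 1.5
h = 3.5
color = 'brown'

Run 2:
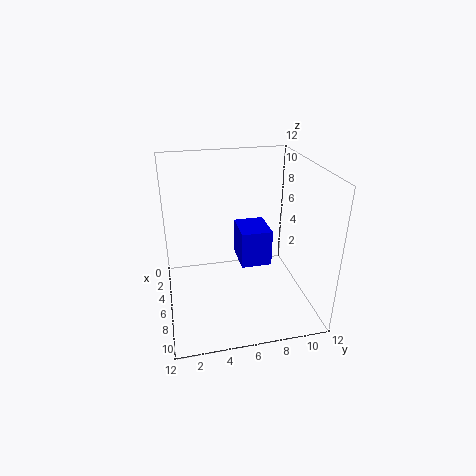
cx = 4.5
cy = 6
cz = 4
w = 3
h = 3
color = 'blue'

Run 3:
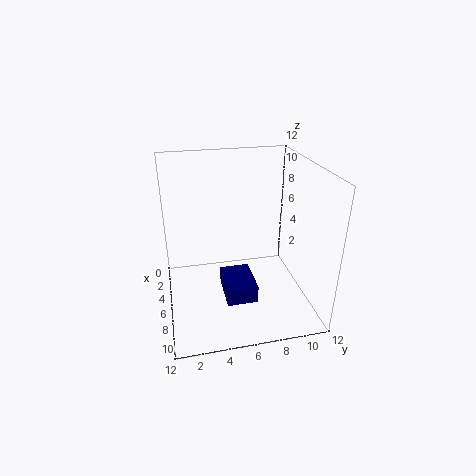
cx = 5.5
cy = 4.5
cz = 1.5
w = 3.5
h = 1.5
color = 'navy'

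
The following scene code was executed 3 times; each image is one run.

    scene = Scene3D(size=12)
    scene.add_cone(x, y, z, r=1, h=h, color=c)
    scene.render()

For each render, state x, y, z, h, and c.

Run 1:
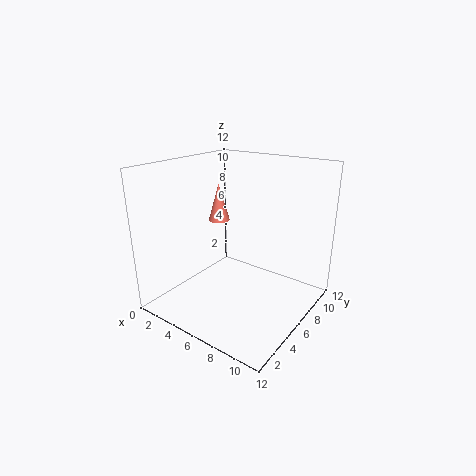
x = 2
y = 8.5
z = 6
h = 3.5
c = 'salmon'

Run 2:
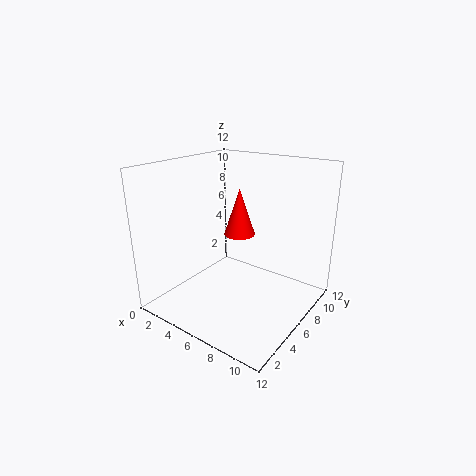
x = 9
y = 2
z = 8.5
h = 3
c = 'red'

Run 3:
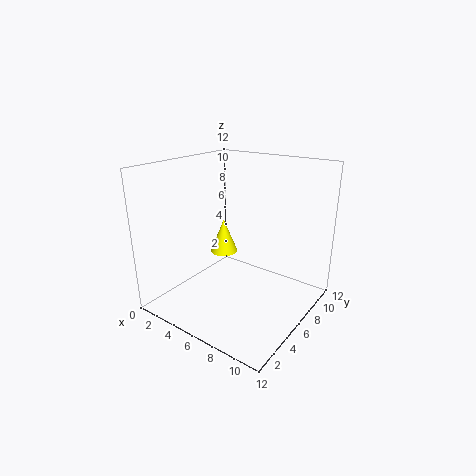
x = 6.5
y = 3.5
z = 6
h = 2.5
c = 'yellow'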